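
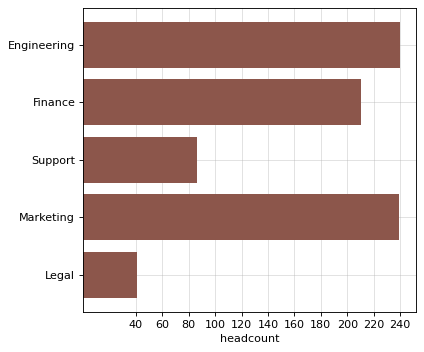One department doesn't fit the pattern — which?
Legal

Legal ≈ 40; the rest sit between ≈ 80 and ≈ 240.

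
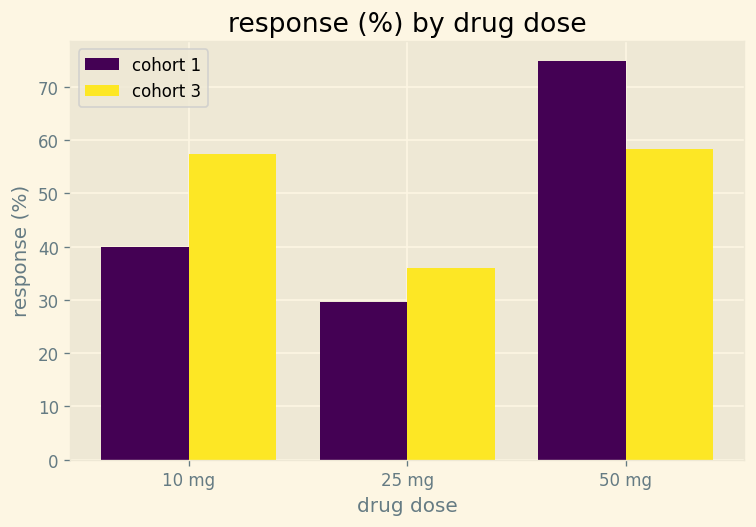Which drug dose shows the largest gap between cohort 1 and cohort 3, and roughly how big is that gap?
10 mg, ≈ 20 %

10 mg: cohort 1 ≈ 40, cohort 3 ≈ 60 → gap ≈ 20. Next-largest (50 mg) is only ≈ 10.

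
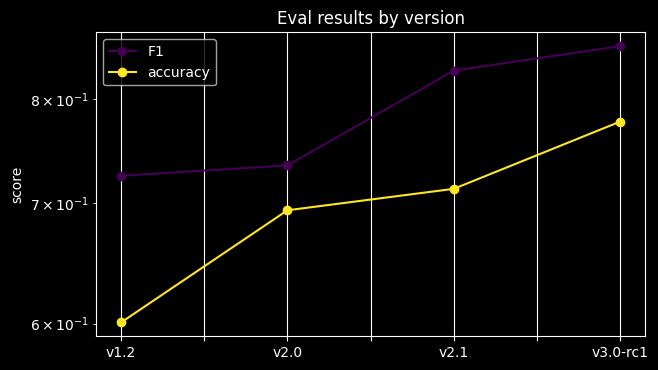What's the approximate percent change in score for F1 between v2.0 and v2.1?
v2.0 ≈ 0.75, v2.1 ≈ 0.85; (0.85 − 0.75) / 0.75 ≈ +13.3%.

≈ +13.3%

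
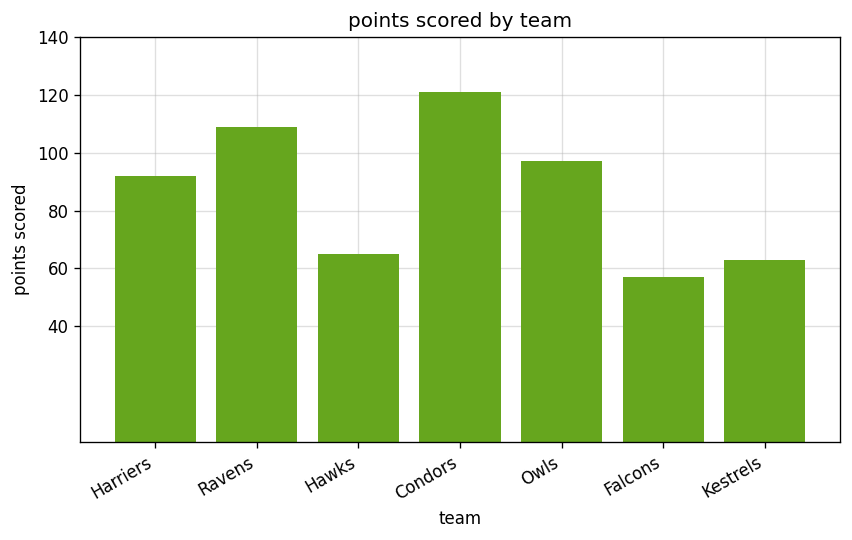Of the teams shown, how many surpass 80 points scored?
4

Above 80: Harriers, Ravens, Condors, Owls.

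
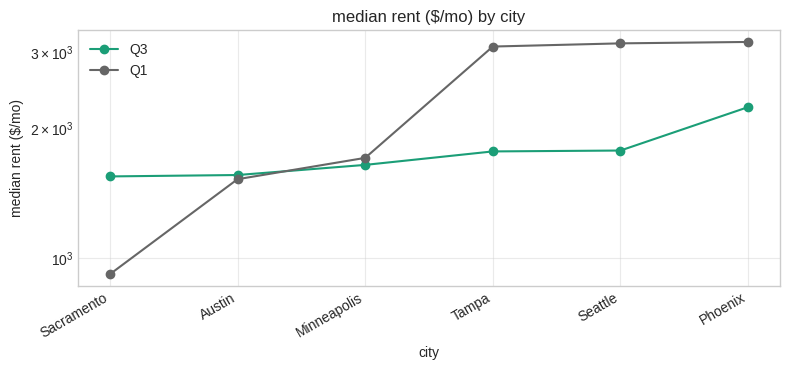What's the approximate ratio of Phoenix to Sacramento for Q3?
Phoenix ≈ 2200, Sacramento ≈ 1600; 2200/1600 ≈ 1.38.

≈ 1.38×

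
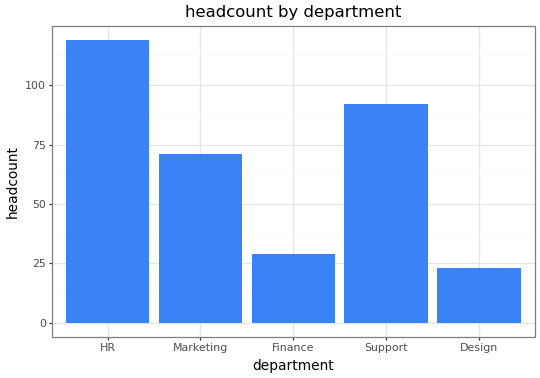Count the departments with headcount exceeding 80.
2

Above 80: HR, Support.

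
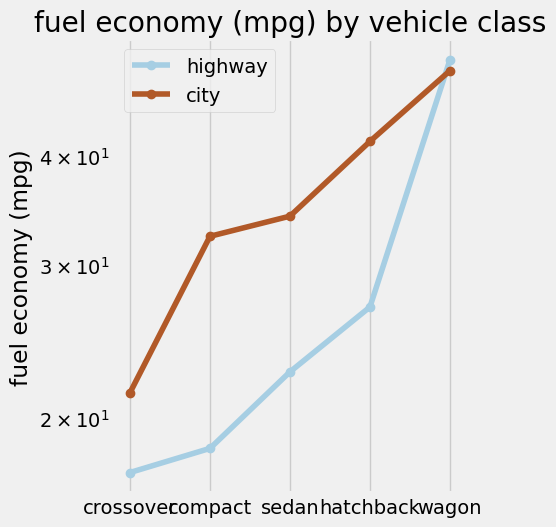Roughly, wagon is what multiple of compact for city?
≈ 1.67×

wagon ≈ 50, compact ≈ 30; 50/30 ≈ 1.67.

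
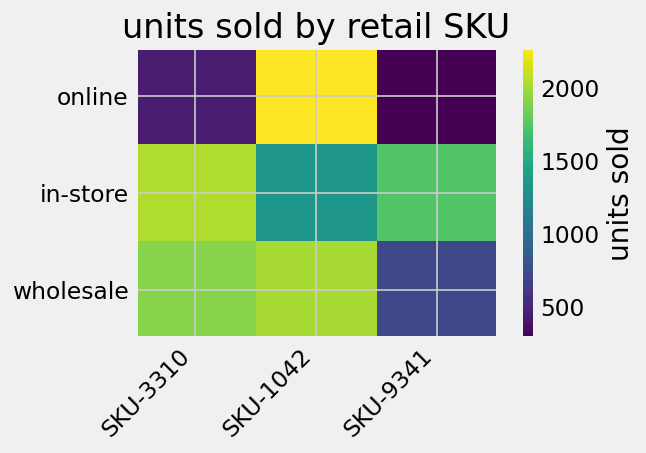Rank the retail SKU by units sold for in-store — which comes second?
SKU-9341

Top 3 for in-store: SKU-3310 ≈ 2000, SKU-9341 ≈ 1800, SKU-1042 ≈ 1400.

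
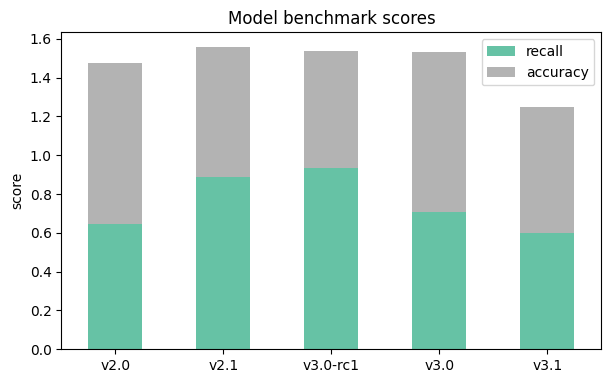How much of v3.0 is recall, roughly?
recall top ≈ 0.8, bottom ≈ 0.0; segment ≈ 0.8.

≈ 0.8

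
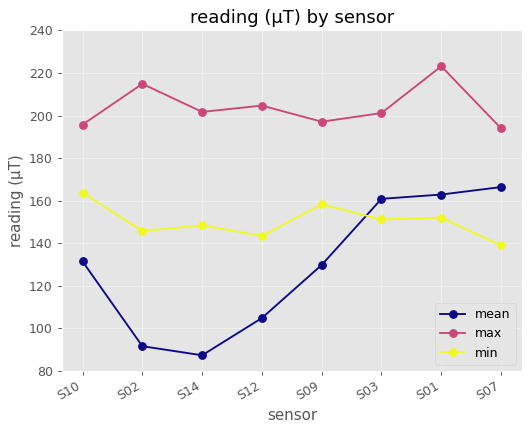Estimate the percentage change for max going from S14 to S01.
≈ +10%

S14 ≈ 200, S01 ≈ 220; (220 − 200) / 200 ≈ +10%.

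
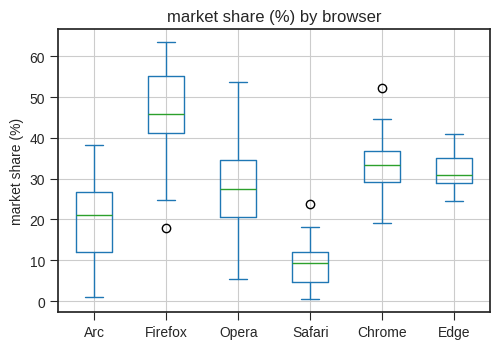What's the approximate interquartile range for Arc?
≈ 15

Q3 ≈ 25, Q1 ≈ 10; IQR ≈ 15.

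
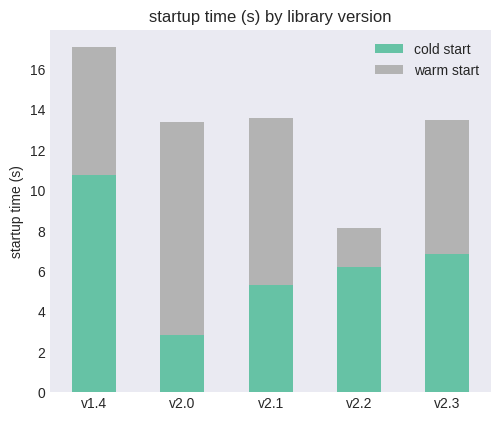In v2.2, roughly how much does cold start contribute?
≈ 6

cold start top ≈ 6, bottom ≈ 0; segment ≈ 6.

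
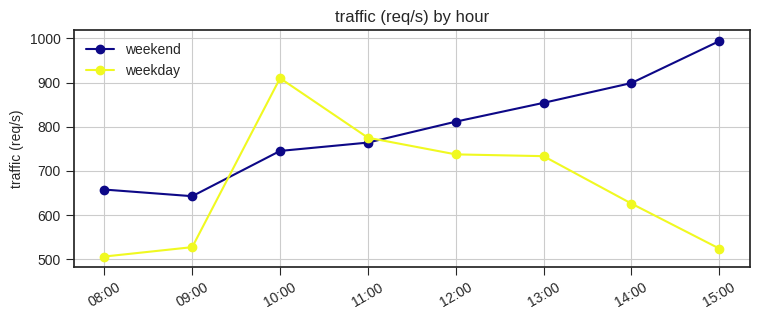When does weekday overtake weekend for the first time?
09:00: weekday ≈ 550 vs weekend ≈ 650 (not yet); 10:00: weekday ≈ 900 vs weekend ≈ 750 (first crossover).

10:00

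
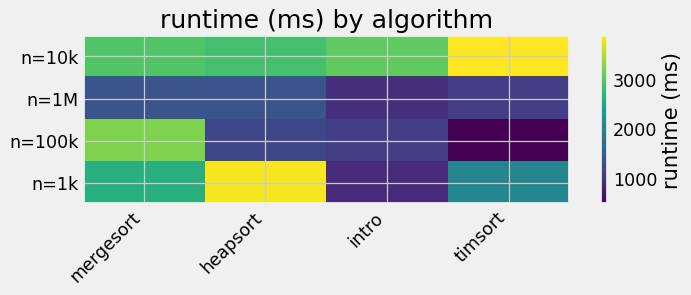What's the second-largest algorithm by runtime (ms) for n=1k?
mergesort

Top 3 for n=1k: heapsort ≈ 4000, mergesort ≈ 2500, timsort ≈ 2000.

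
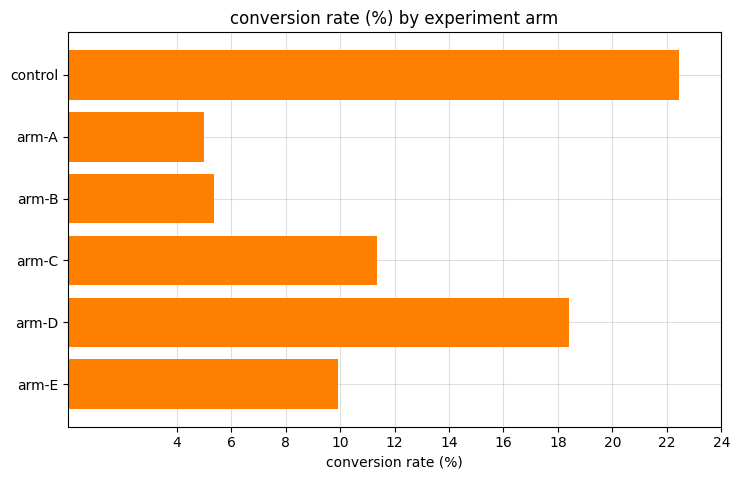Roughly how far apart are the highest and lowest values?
≈ 16

Max control ≈ 22, min arm-A ≈ 6; range ≈ 16.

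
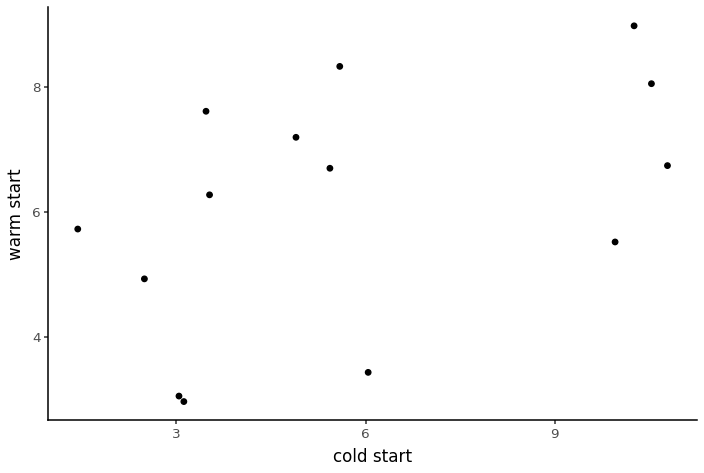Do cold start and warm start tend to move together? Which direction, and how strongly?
positive, moderate

Points are positively correlated; moderate (|r| ≈ 0.5).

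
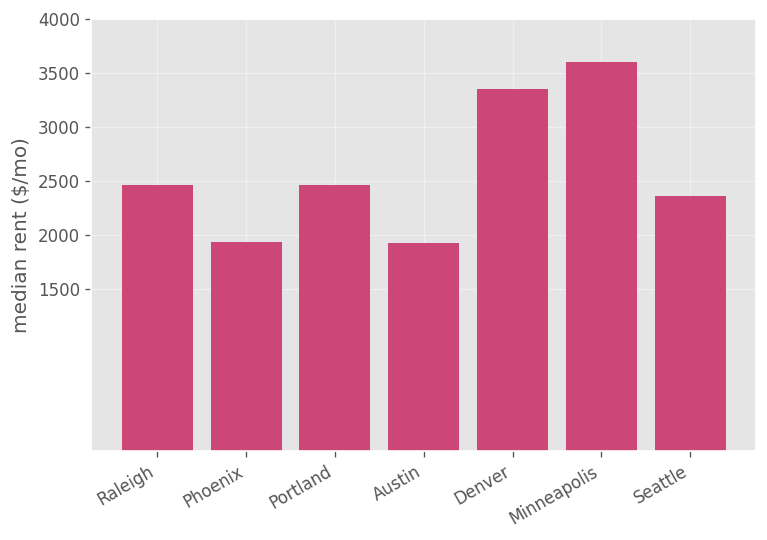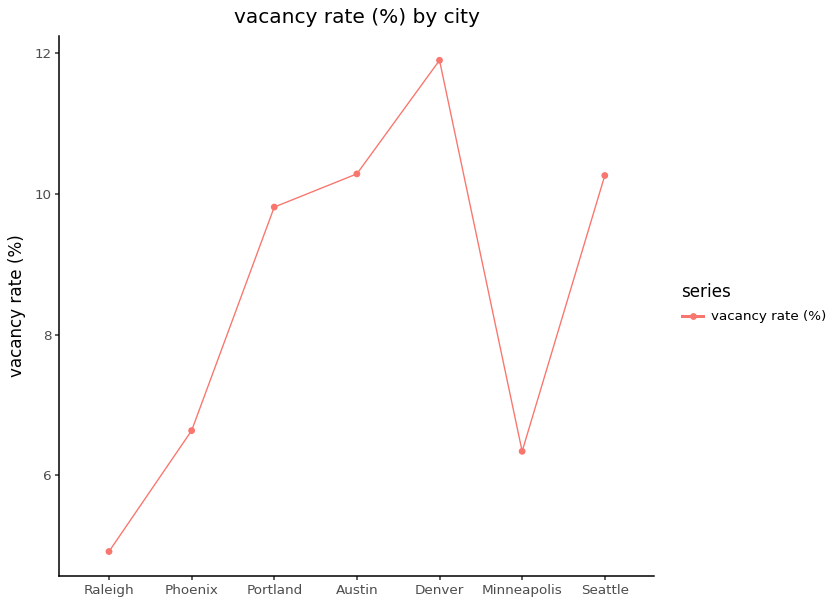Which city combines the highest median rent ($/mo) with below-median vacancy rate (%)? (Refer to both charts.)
Minneapolis

Chart 2 median vacancy rate (%) ≈ 10; below-median cities: Raleigh, Phoenix, Minneapolis. Among those, Minneapolis has the highest median rent ($/mo) (≈ 3500).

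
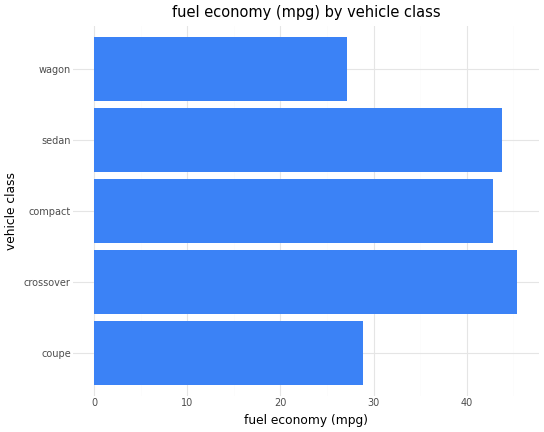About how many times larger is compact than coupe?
≈ 1.5×

compact ≈ 45, coupe ≈ 30; 45/30 ≈ 1.5.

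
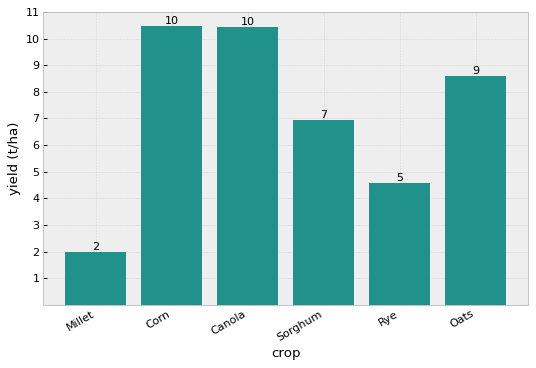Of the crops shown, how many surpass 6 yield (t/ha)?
4

Above 6: Corn, Canola, Sorghum, Oats.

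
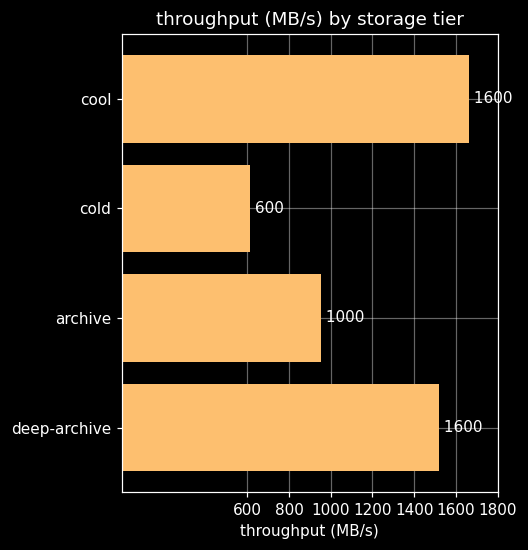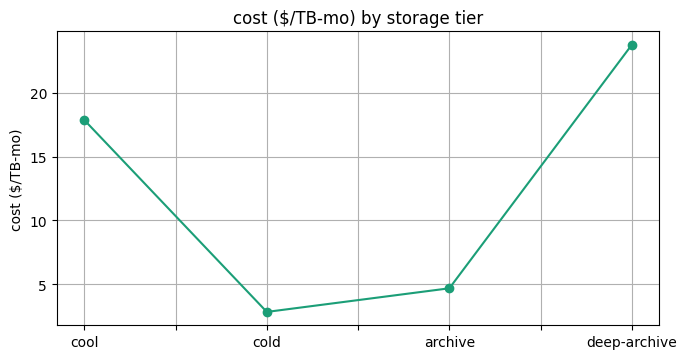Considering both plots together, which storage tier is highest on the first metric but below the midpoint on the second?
Chart 2 median cost ($/TB-mo) ≈ 10; below-median storage tiers: cold, archive. Among those, archive has the highest throughput (MB/s) (≈ 1000).

archive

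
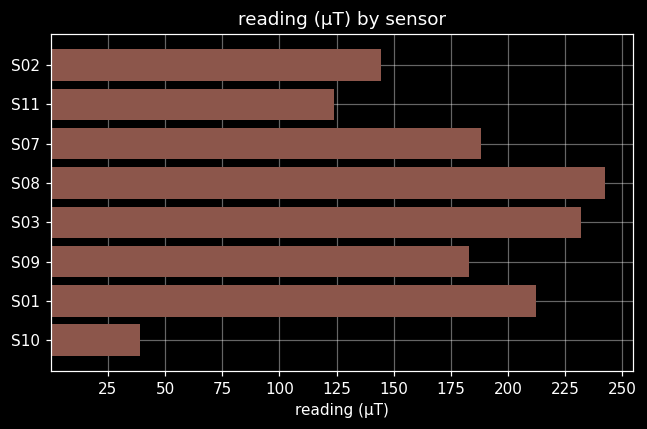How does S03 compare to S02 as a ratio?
≈ 1.5×

S03 ≈ 225, S02 ≈ 150; 225/150 ≈ 1.5.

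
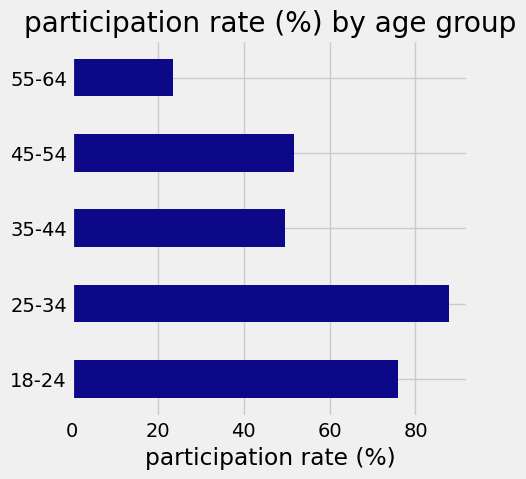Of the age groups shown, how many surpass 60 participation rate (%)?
2

Above 60: 18-24, 25-34.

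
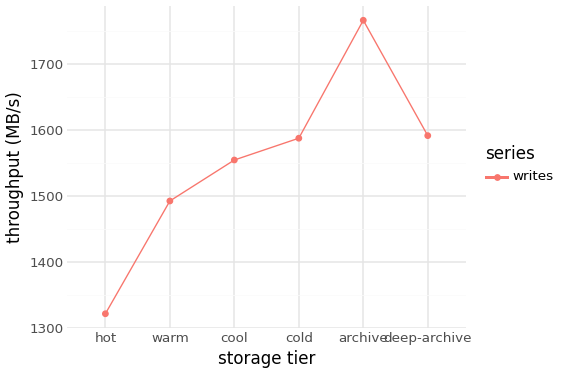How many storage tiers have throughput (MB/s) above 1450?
Above 1450: warm, cool, cold, archive, deep-archive.

5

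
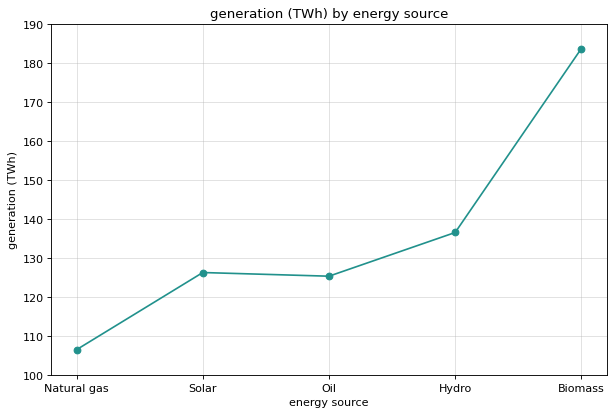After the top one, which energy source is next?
Top 3: Biomass ≈ 180, Hydro ≈ 140, Solar ≈ 130.

Hydro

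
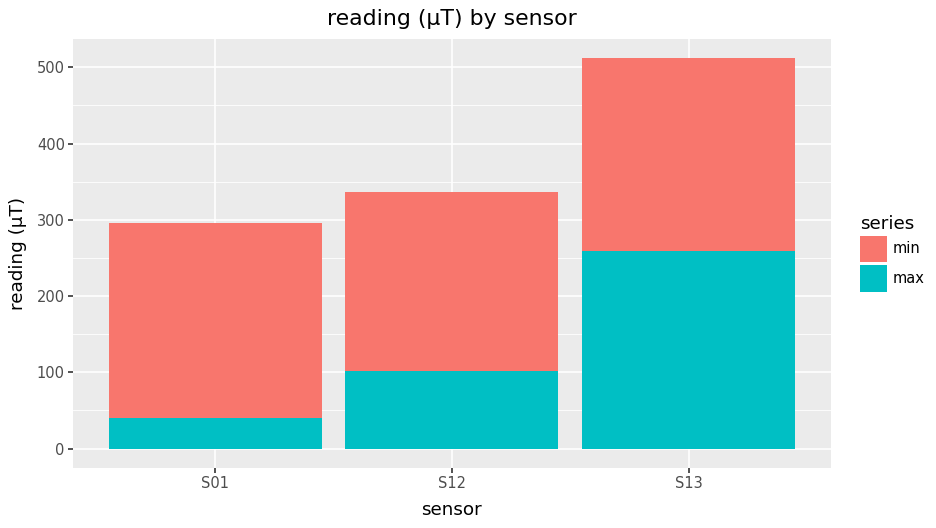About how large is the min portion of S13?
≈ 250

min top ≈ 500, bottom ≈ 250; segment ≈ 250.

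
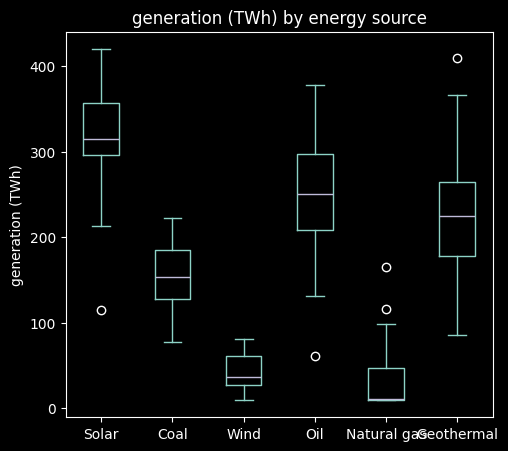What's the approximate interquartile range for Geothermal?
Q3 ≈ 275, Q1 ≈ 175; IQR ≈ 100.

≈ 100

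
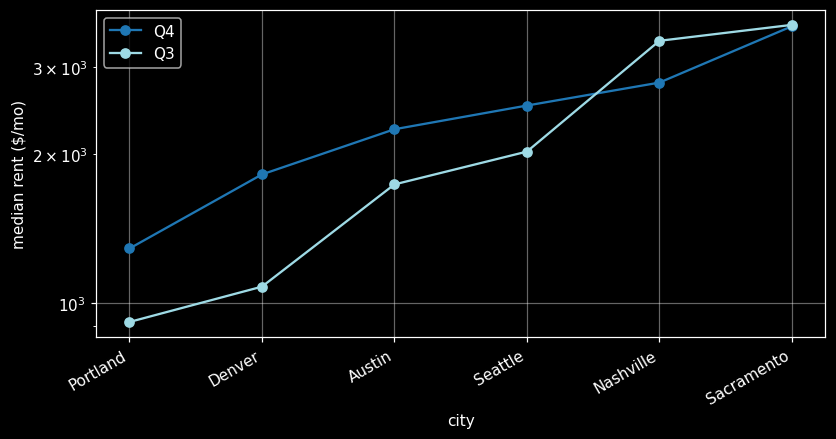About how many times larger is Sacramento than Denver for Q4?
≈ 1.75×

Sacramento ≈ 3500, Denver ≈ 2000; 3500/2000 ≈ 1.75.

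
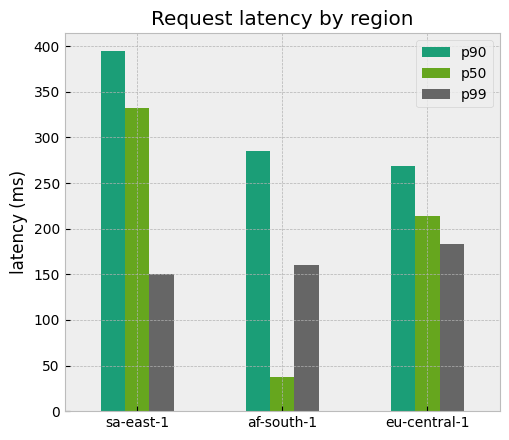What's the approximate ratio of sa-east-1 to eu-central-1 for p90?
≈ 1.6×

sa-east-1 ≈ 400, eu-central-1 ≈ 250; 400/250 ≈ 1.6.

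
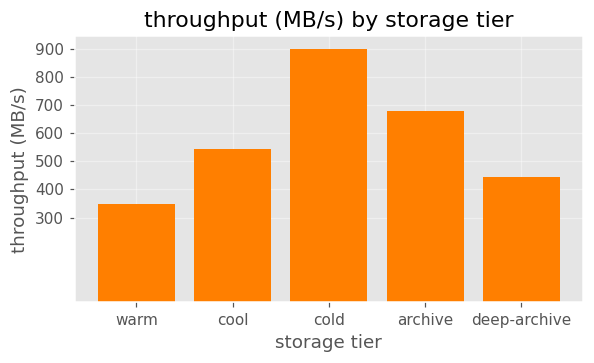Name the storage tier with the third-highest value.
cool

Top 4: cold ≈ 900, archive ≈ 700, cool ≈ 500, deep-archive ≈ 400.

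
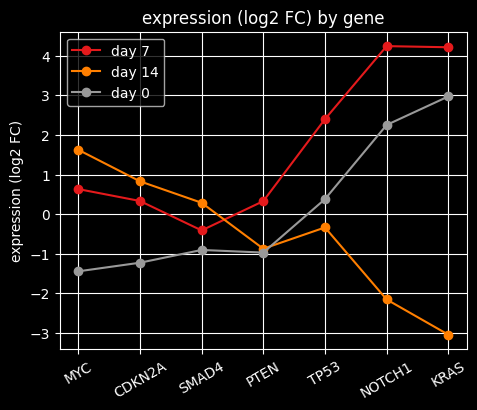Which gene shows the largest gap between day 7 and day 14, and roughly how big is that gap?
KRAS: day 7 ≈ 4, day 14 ≈ -3 → gap ≈ 7. Next-largest (NOTCH1) is only ≈ 6.

KRAS, ≈ 7 log2 FC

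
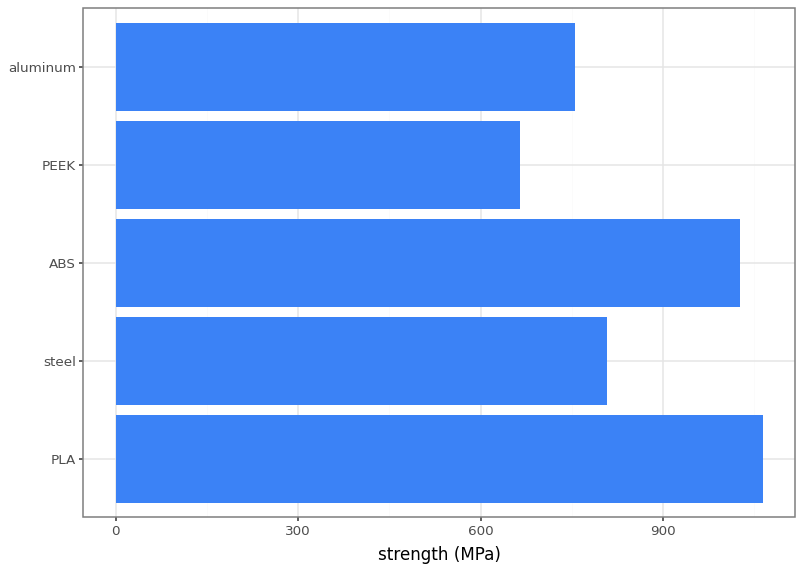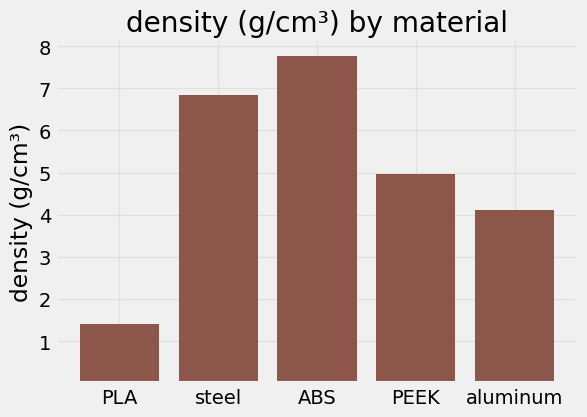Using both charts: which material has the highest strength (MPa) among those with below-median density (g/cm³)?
Chart 2 median density (g/cm³) ≈ 5; below-median materials: PLA, aluminum. Among those, PLA has the highest strength (MPa) (≈ 1100).

PLA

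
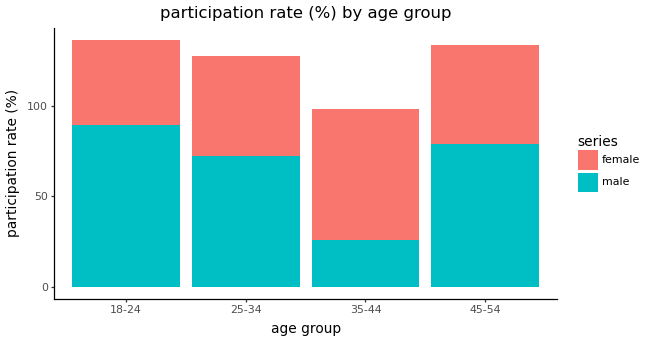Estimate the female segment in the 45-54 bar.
≈ 60

female top ≈ 140, bottom ≈ 80; segment ≈ 60.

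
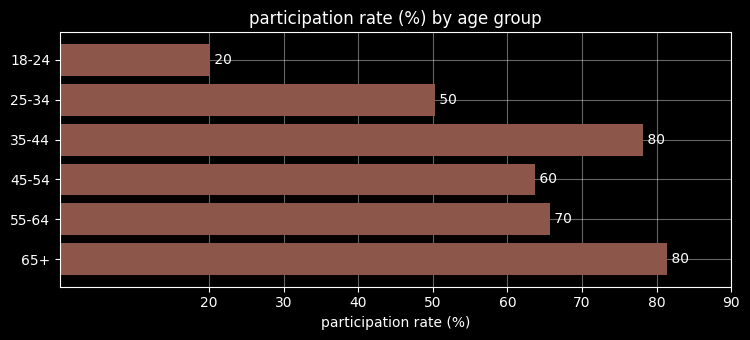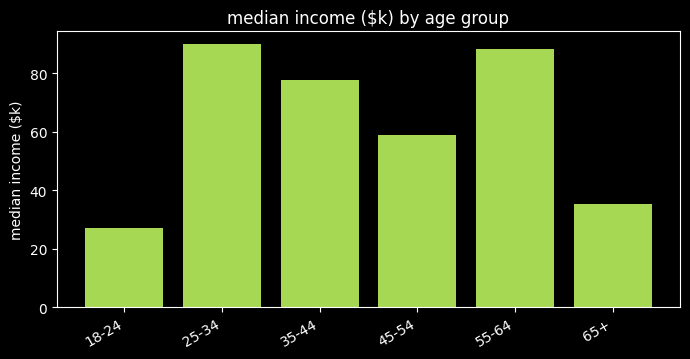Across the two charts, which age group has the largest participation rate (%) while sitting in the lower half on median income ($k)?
65+

Chart 2 median median income ($k) ≈ 70; below-median age groups: 18-24, 45-54, 65+. Among those, 65+ has the highest participation rate (%) (≈ 80).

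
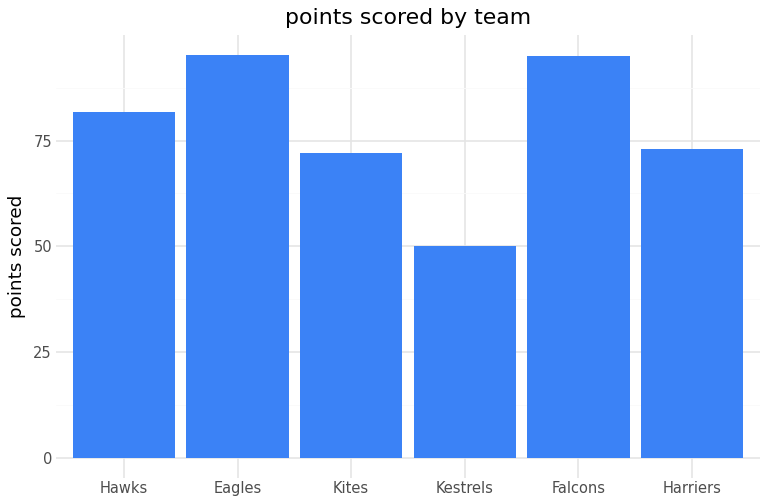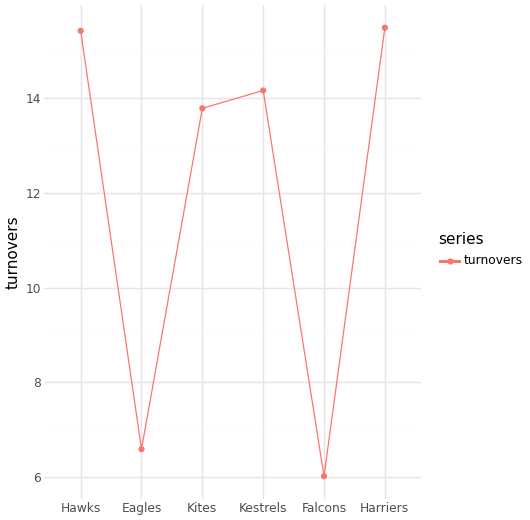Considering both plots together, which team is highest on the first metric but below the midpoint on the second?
Chart 2 median turnovers ≈ 14; below-median teams: Eagles, Kites, Falcons. Among those, Eagles has the highest points scored (≈ 100).

Eagles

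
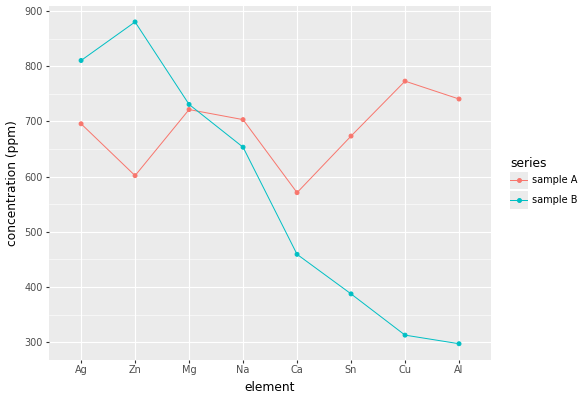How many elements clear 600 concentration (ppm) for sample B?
Above 600: Ag, Zn, Mg, Na.

4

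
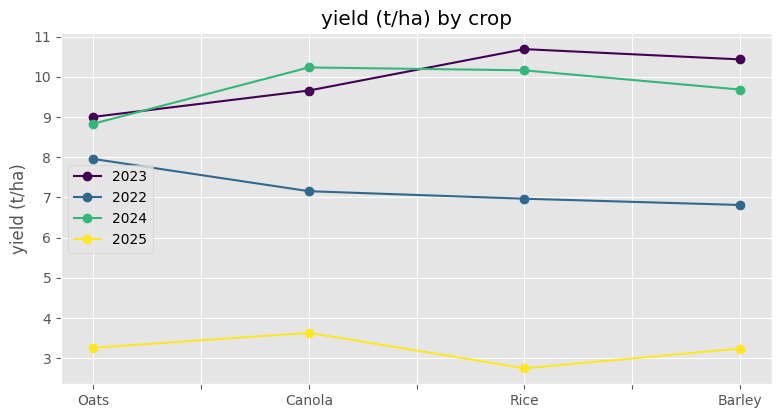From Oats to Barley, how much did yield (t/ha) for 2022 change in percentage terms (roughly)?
Oats ≈ 8, Barley ≈ 7; (7 − 8) / 8 ≈ -12.5%.

≈ -12.5%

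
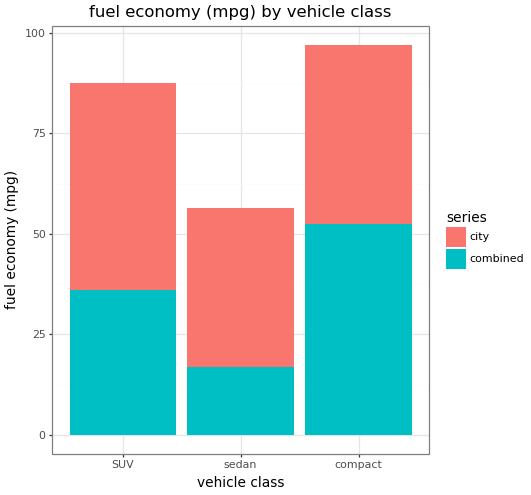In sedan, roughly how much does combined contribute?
≈ 20

combined top ≈ 20, bottom ≈ 0; segment ≈ 20.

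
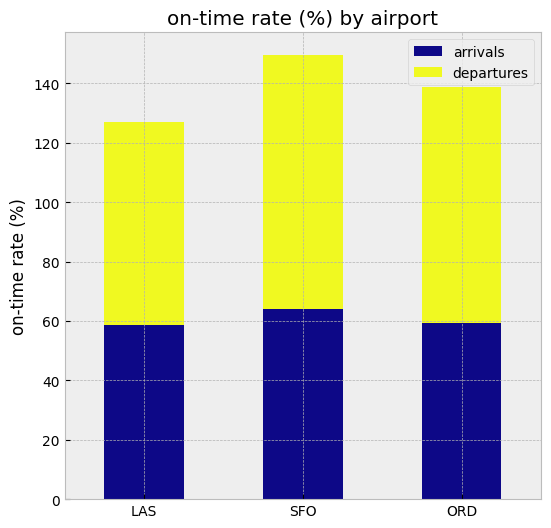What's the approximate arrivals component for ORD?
arrivals top ≈ 60, bottom ≈ 0; segment ≈ 60.

≈ 60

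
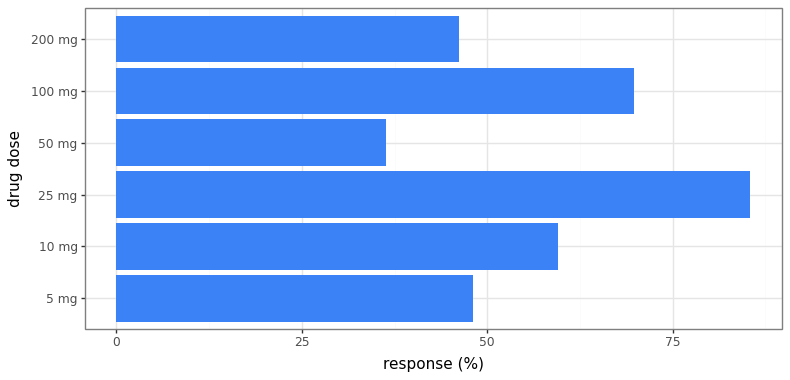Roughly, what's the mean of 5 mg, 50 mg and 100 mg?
≈ 53

(50 + 40 + 70) / 3 ≈ 53.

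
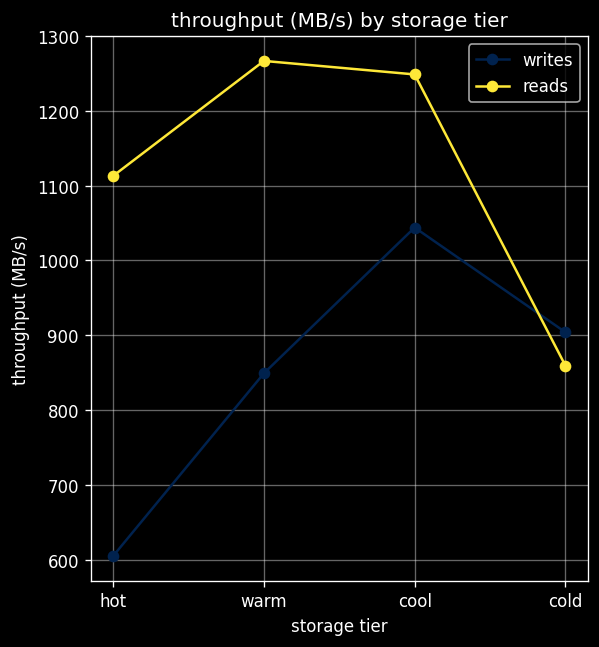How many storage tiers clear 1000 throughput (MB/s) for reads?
3

Above 1000: hot, warm, cool.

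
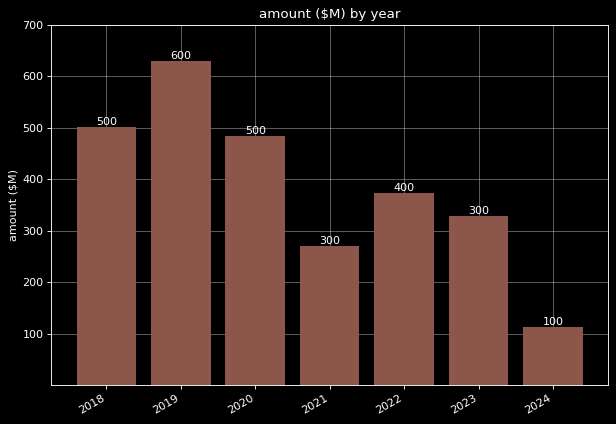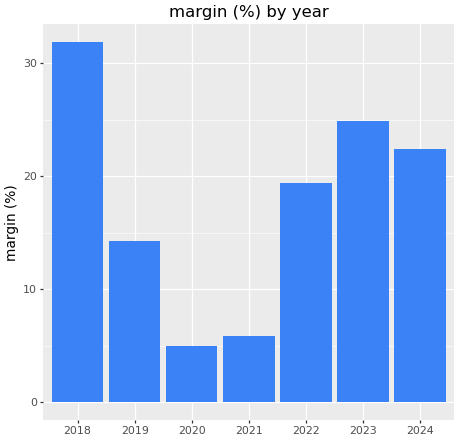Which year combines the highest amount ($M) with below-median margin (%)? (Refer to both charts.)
Chart 2 median margin (%) ≈ 20; below-median years: 2019, 2020, 2021. Among those, 2019 has the highest amount ($M) (≈ 600).

2019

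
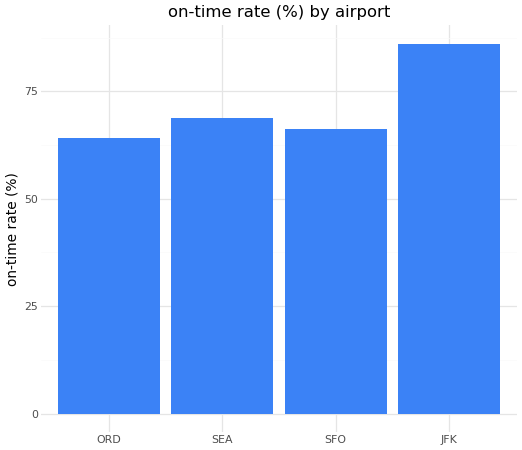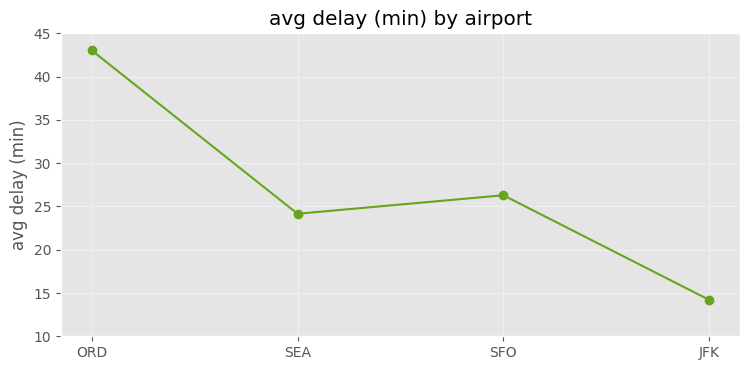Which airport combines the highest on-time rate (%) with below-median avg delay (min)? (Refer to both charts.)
JFK

Chart 2 median avg delay (min) ≈ 25; below-median airports: SEA, JFK. Among those, JFK has the highest on-time rate (%) (≈ 90).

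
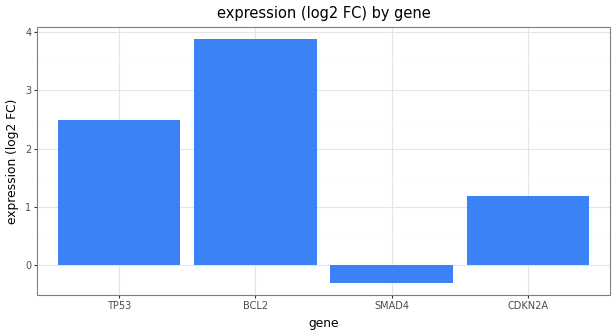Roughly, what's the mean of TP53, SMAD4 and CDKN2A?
≈ 1

(2.5 + -0.5 + 1.0) / 3 ≈ 1.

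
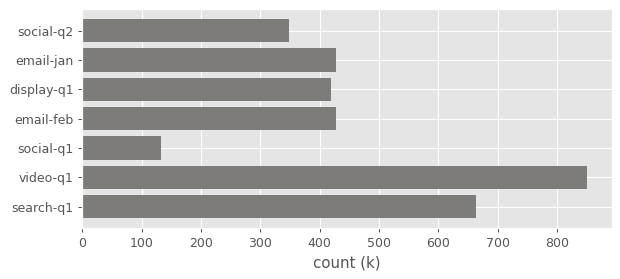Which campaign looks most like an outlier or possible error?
video-q1

video-q1 ≈ 800; the rest sit between ≈ 100 and ≈ 700.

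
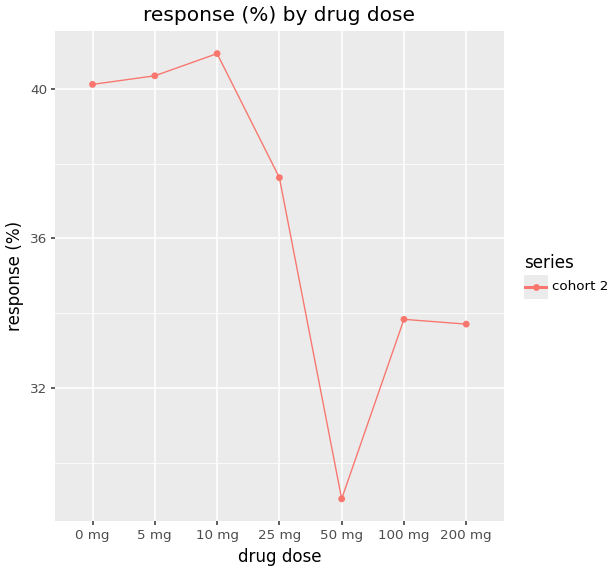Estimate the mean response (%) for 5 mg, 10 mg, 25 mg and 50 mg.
(40 + 41 + 38 + 29) / 4 ≈ 37.

≈ 37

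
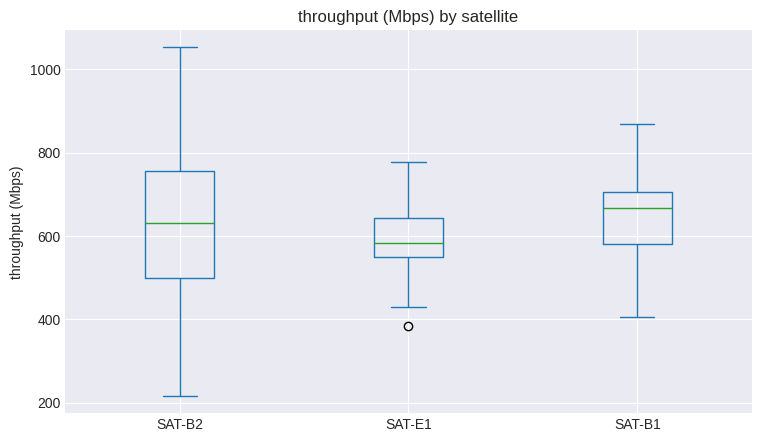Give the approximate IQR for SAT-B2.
≈ 260

Q3 ≈ 760, Q1 ≈ 500; IQR ≈ 260.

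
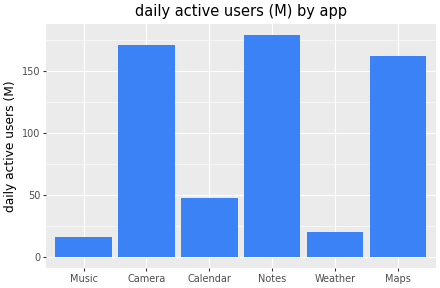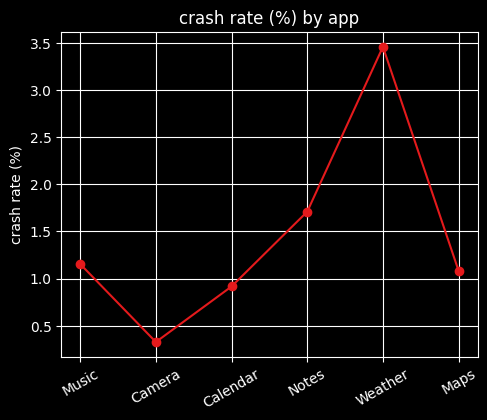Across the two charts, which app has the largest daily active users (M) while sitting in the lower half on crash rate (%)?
Camera

Chart 2 median crash rate (%) ≈ 1; below-median apps: Camera, Calendar, Maps. Among those, Camera has the highest daily active users (M) (≈ 180).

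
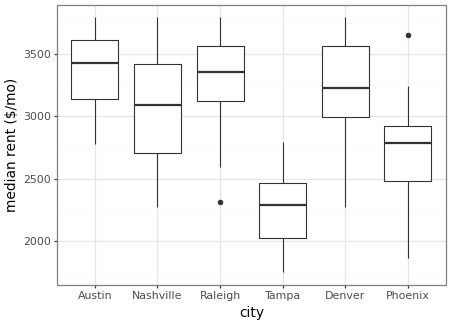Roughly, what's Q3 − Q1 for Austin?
Q3 ≈ 3600, Q1 ≈ 3100; IQR ≈ 500.

≈ 500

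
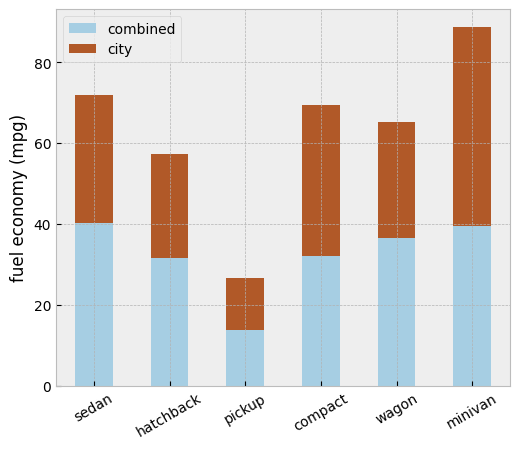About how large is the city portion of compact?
≈ 40

city top ≈ 70, bottom ≈ 30; segment ≈ 40.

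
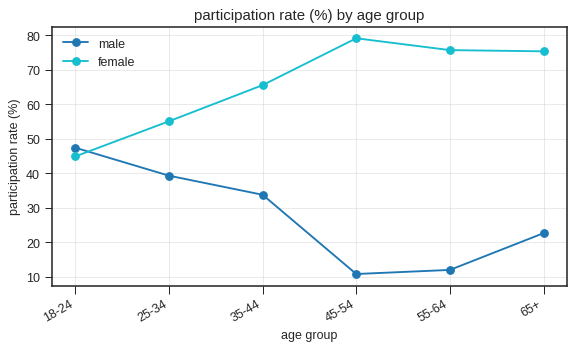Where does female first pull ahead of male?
18-24: female ≈ 40 vs male ≈ 50 (not yet); 25-34: female ≈ 60 vs male ≈ 40 (first crossover).

25-34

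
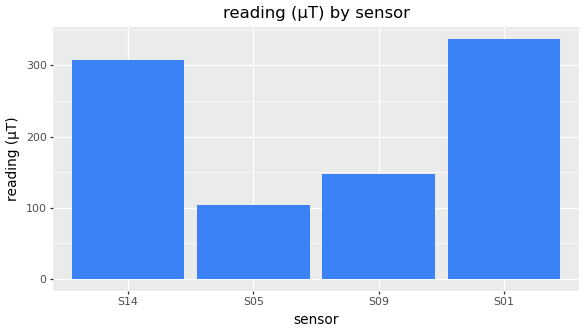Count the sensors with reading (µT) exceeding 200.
Above 200: S14, S01.

2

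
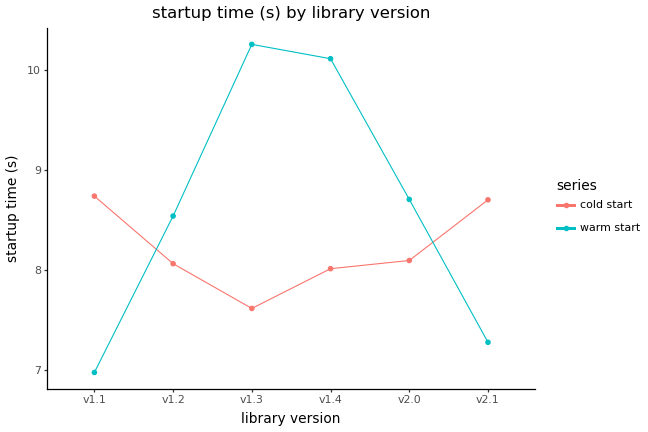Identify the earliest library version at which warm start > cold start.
v1.2

v1.1: warm start ≈ 7.0 vs cold start ≈ 8.5 (not yet); v1.2: warm start ≈ 8.5 vs cold start ≈ 8.0 (first crossover).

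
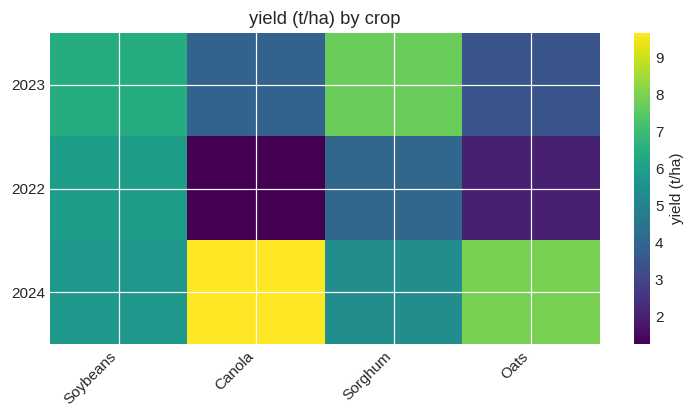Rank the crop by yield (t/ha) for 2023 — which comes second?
Soybeans

Top 3 for 2023: Sorghum ≈ 8, Soybeans ≈ 6, Canola ≈ 4.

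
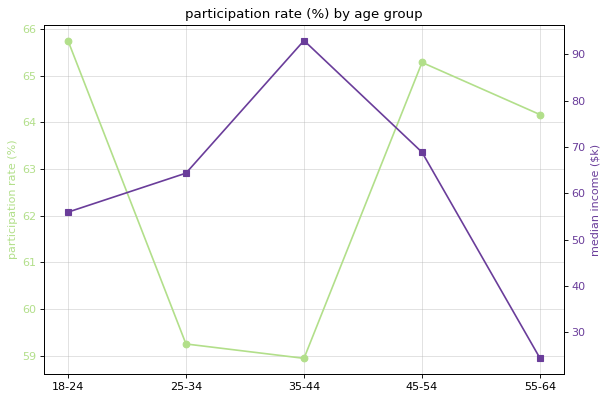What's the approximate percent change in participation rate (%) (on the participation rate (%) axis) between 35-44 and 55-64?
35-44 ≈ 59, 55-64 ≈ 64; (64 − 59) / 59 ≈ +8.5%.

≈ +8.5%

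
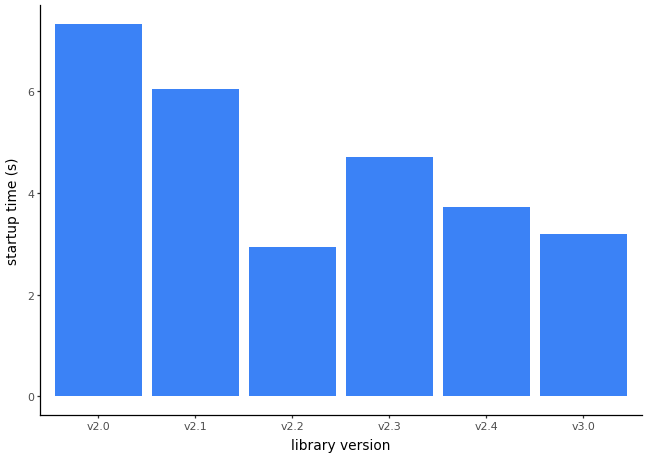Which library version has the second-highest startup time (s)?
v2.1

Top 3: v2.0 ≈ 7, v2.1 ≈ 6, v2.3 ≈ 5.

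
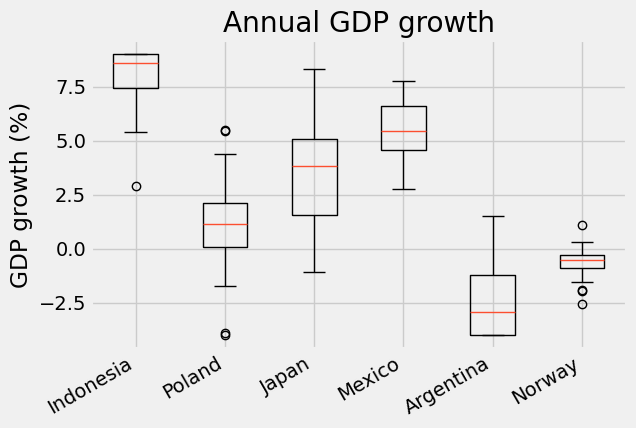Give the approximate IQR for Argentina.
Q3 ≈ -1, Q1 ≈ -4; IQR ≈ 3.

≈ 3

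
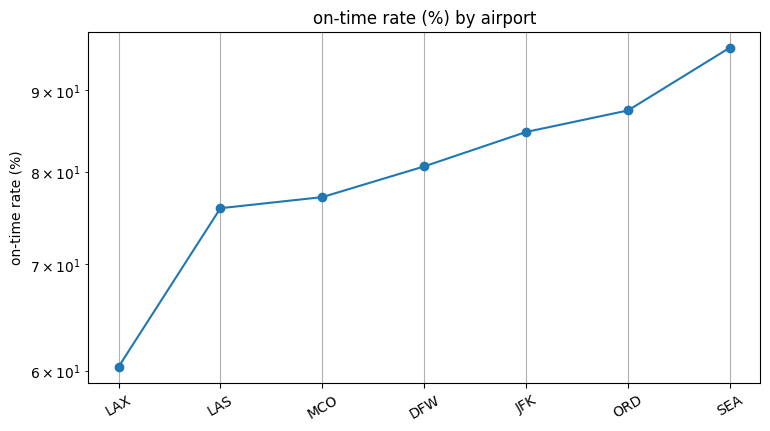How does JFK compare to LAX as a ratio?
≈ 1.42×

JFK ≈ 85, LAX ≈ 60; 85/60 ≈ 1.42.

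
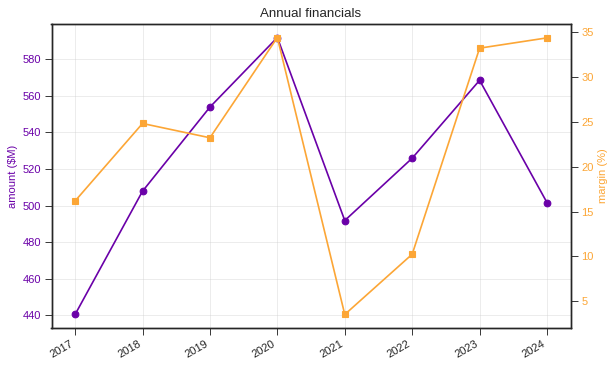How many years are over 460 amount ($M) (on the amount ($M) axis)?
Above 460: 2018, 2019, 2020, 2021, 2022, 2023, 2024.

7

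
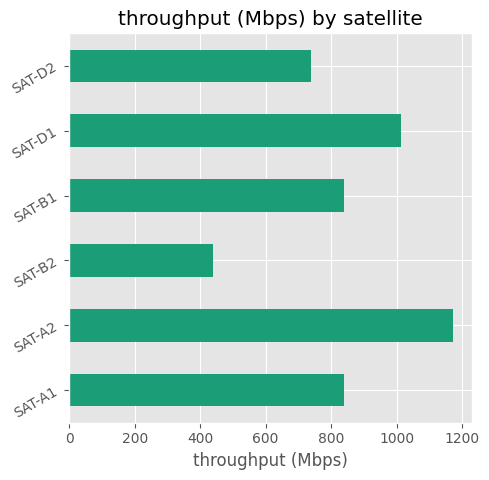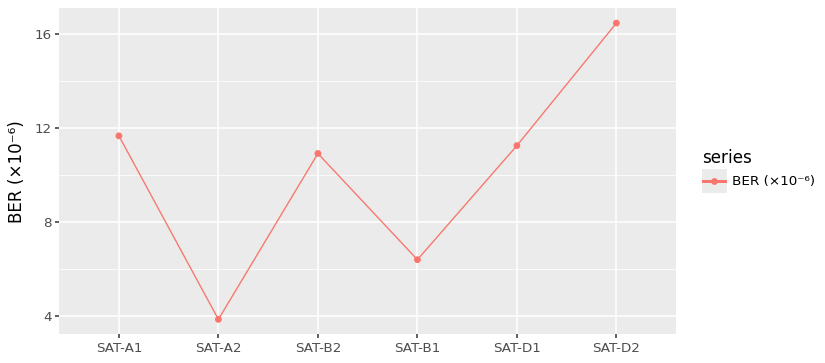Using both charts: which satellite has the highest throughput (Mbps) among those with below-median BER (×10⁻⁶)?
Chart 2 median BER (×10⁻⁶) ≈ 12; below-median satellites: SAT-A2, SAT-B2, SAT-B1. Among those, SAT-A2 has the highest throughput (Mbps) (≈ 1200).

SAT-A2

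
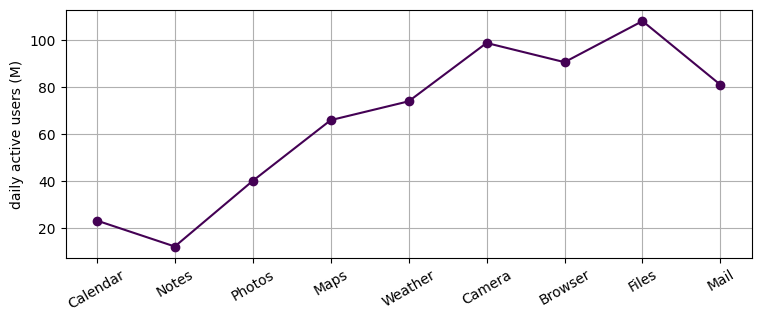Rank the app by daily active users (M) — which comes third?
Top 4: Files ≈ 110, Camera ≈ 100, Browser ≈ 90, Mail ≈ 80.

Browser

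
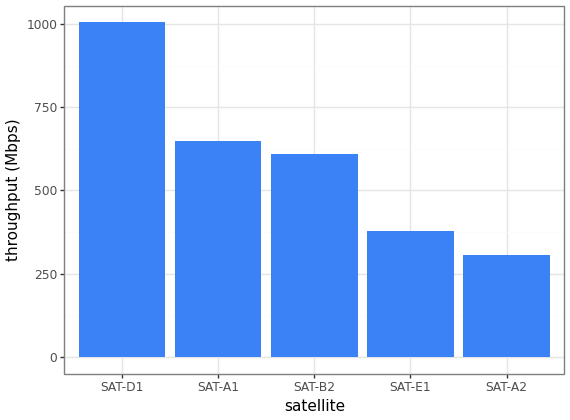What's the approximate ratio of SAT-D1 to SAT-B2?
≈ 1.67×

SAT-D1 ≈ 1000, SAT-B2 ≈ 600; 1000/600 ≈ 1.67.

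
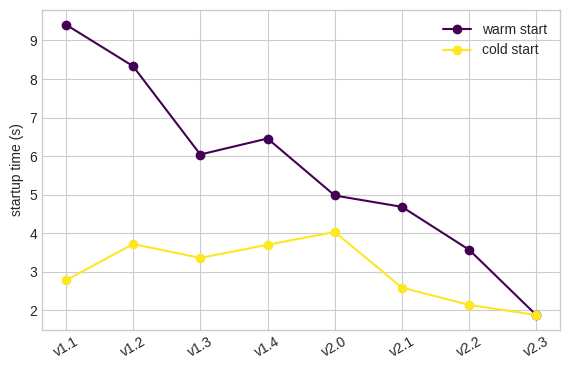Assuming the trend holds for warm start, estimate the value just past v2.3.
Last three: 5, 4, 2 → slope ≈ -1.5/step → next ≈ 0.5.

≈ 0.5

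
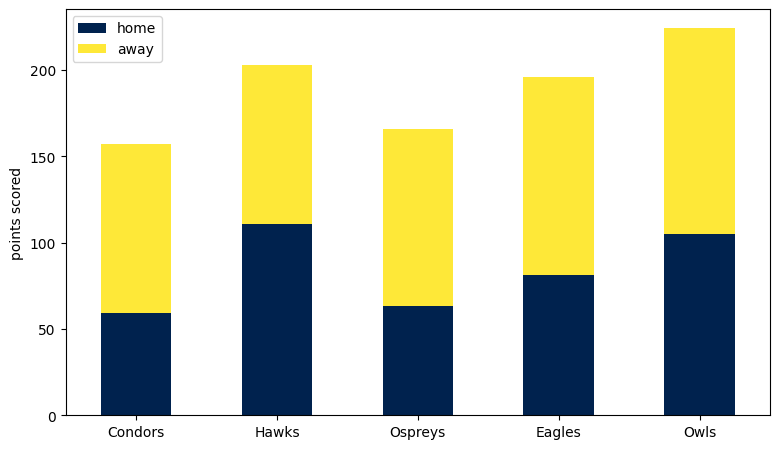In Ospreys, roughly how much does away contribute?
≈ 100

away top ≈ 160, bottom ≈ 60; segment ≈ 100.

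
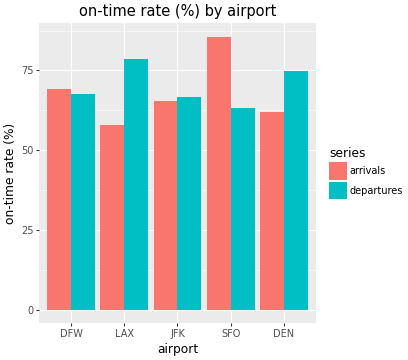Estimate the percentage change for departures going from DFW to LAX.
≈ +14.3%

DFW ≈ 70, LAX ≈ 80; (80 − 70) / 70 ≈ +14.3%.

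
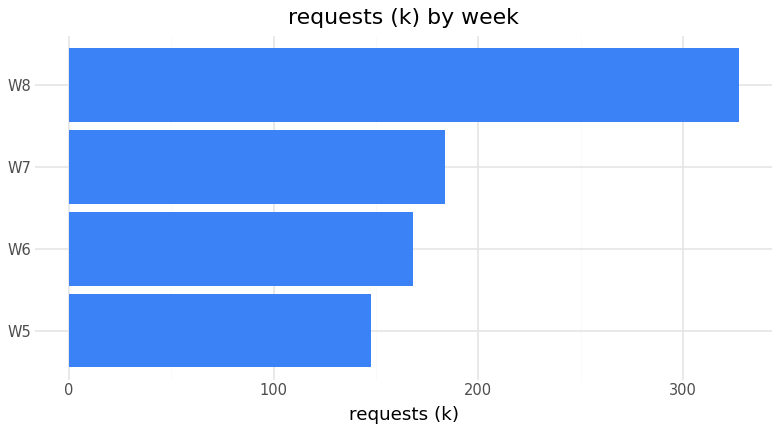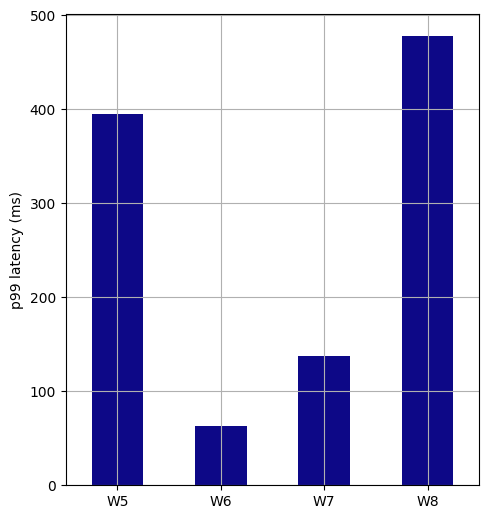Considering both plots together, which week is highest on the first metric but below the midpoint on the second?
W7

Chart 2 median p99 latency (ms) ≈ 250; below-median weeks: W6, W7. Among those, W7 has the highest requests (k) (≈ 200).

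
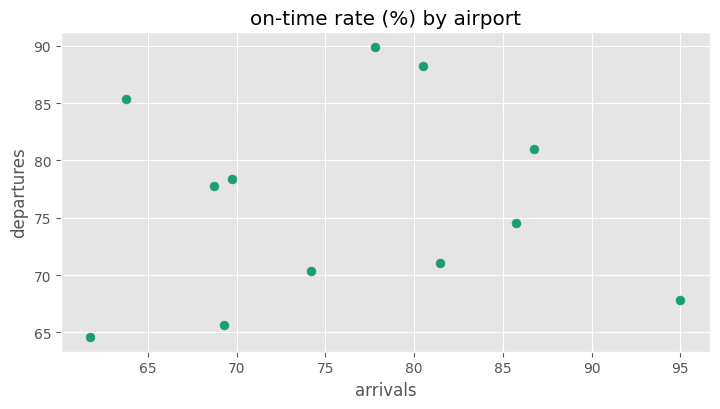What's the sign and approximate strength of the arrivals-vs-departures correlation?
Points are roughly uncorrelated; weak (|r| ≈ 0.0).

no clear correlation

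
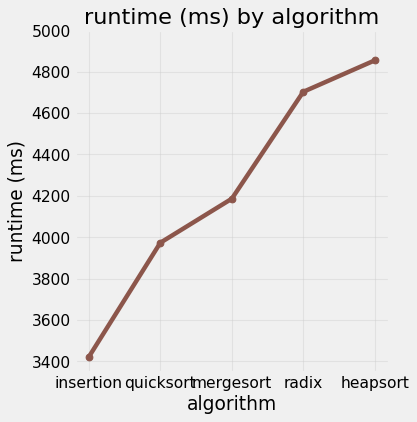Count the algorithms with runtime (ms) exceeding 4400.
2

Above 4400: radix, heapsort.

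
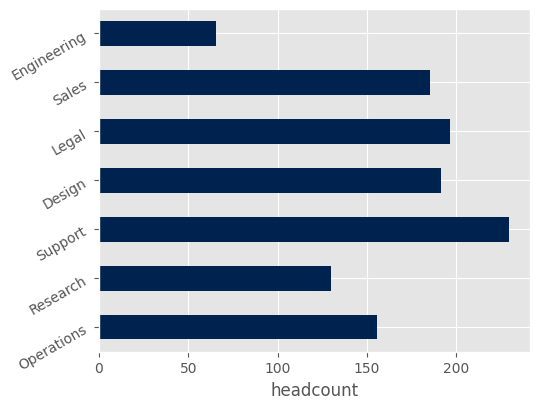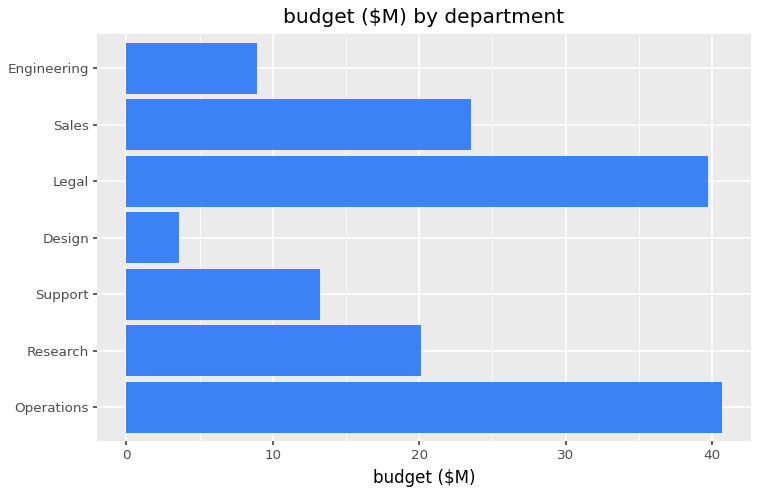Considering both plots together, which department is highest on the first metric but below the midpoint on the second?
Chart 2 median budget ($M) ≈ 20; below-median departments: Support, Design, Engineering. Among those, Support has the highest headcount (≈ 225).

Support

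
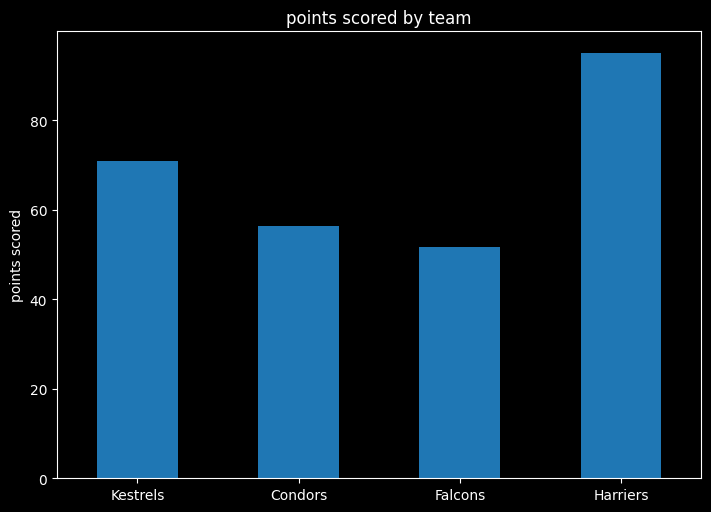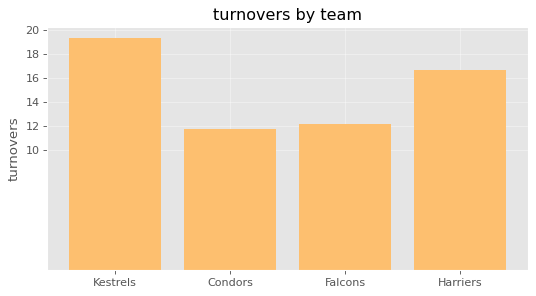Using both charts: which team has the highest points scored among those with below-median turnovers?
Condors

Chart 2 median turnovers ≈ 14; below-median teams: Condors, Falcons. Among those, Condors has the highest points scored (≈ 60).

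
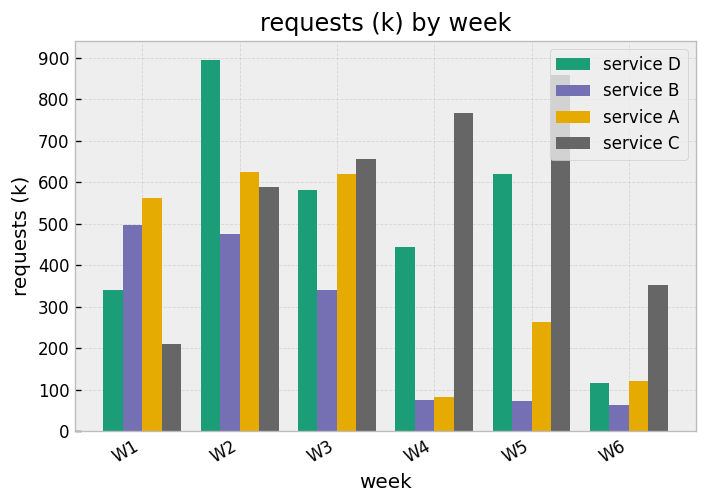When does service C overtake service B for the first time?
W1: service C ≈ 200 vs service B ≈ 500 (not yet); W2: service C ≈ 600 vs service B ≈ 500 (first crossover).

W2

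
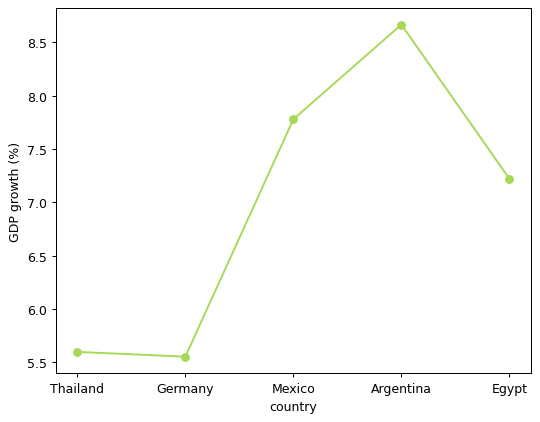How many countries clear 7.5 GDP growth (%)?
2

Above 7.5: Mexico, Argentina.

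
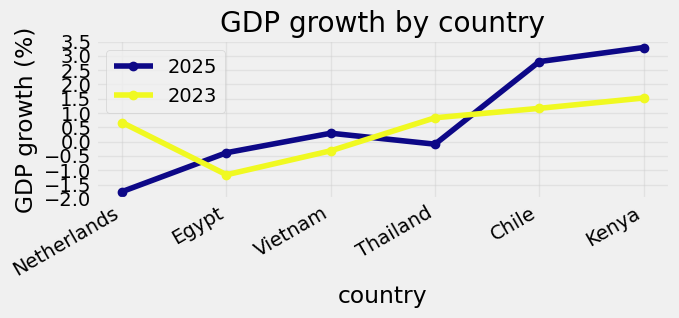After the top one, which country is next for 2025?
Chile

Top 3 for 2025: Kenya ≈ 3.5, Chile ≈ 3.0, Vietnam ≈ 0.5.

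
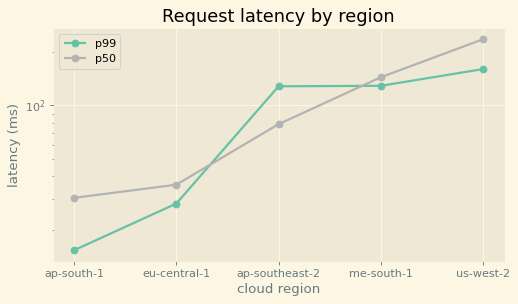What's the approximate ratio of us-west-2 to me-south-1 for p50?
us-west-2 ≈ 240, me-south-1 ≈ 140; 240/140 ≈ 1.71.

≈ 1.71×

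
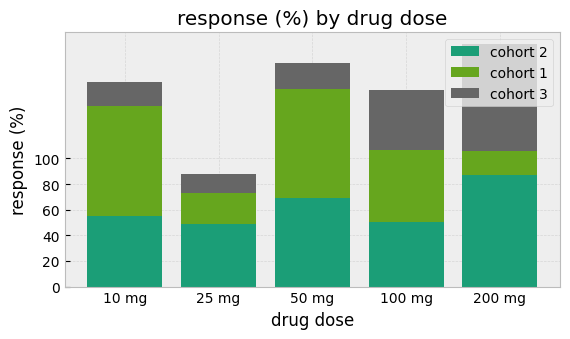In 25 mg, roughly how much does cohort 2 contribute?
cohort 2 top ≈ 40, bottom ≈ 0; segment ≈ 40.

≈ 40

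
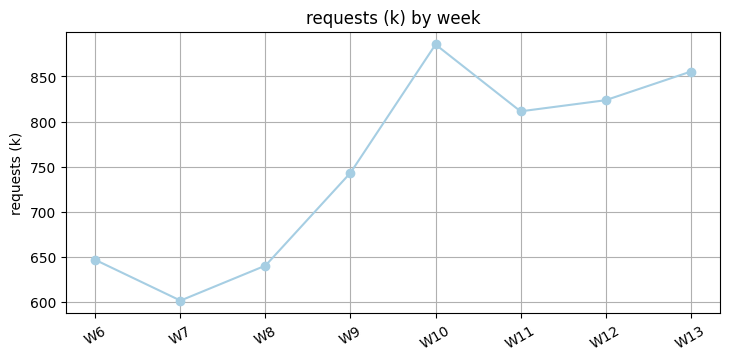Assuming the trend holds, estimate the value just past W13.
Last three: 800, 825, 850 → slope ≈ 25/step → next ≈ 875.

≈ 875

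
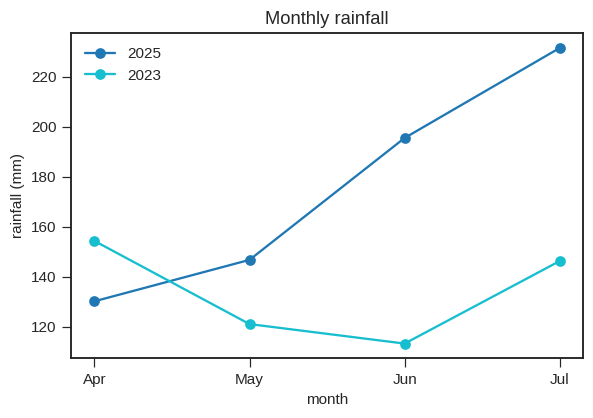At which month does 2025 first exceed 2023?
May

Apr: 2025 ≈ 130 vs 2023 ≈ 150 (not yet); May: 2025 ≈ 150 vs 2023 ≈ 120 (first crossover).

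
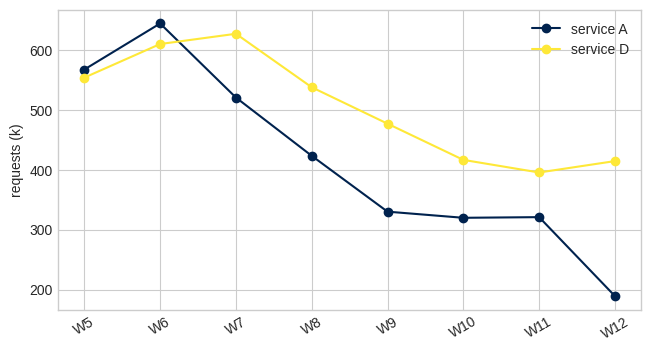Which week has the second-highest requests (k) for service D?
Top 3 for service D: W7 ≈ 650, W6 ≈ 600, W5 ≈ 550.

W6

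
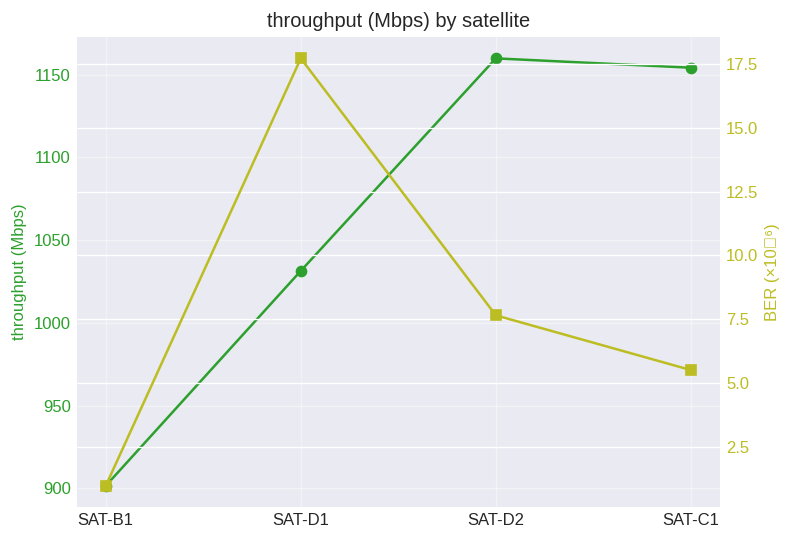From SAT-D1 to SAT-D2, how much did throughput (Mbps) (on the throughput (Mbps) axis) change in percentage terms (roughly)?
≈ +12.2%

SAT-D1 ≈ 1025, SAT-D2 ≈ 1150; (1150 − 1025) / 1025 ≈ +12.2%.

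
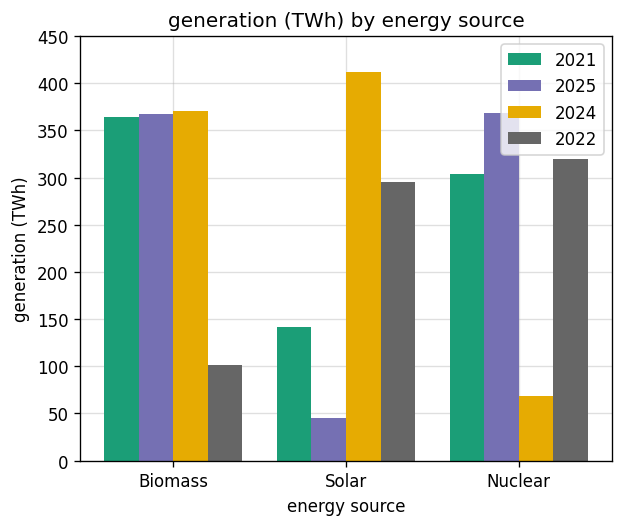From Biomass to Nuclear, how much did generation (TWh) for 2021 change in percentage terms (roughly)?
Biomass ≈ 350, Nuclear ≈ 300; (300 − 350) / 350 ≈ -14.3%.

≈ -14.3%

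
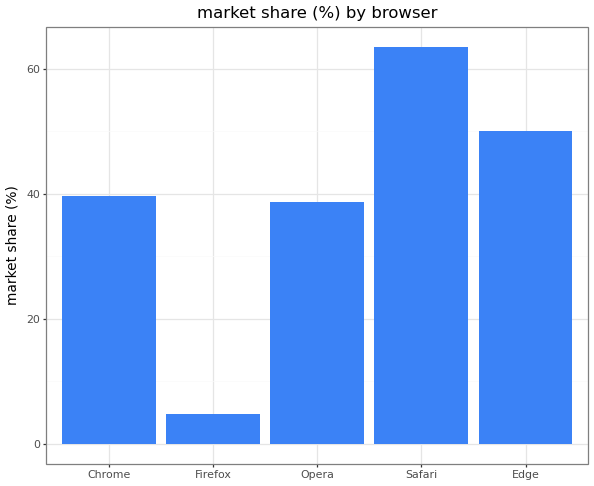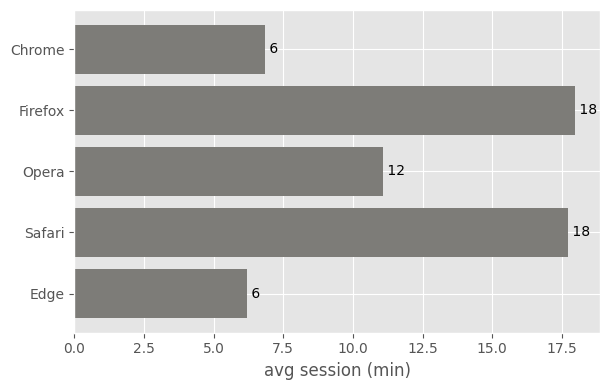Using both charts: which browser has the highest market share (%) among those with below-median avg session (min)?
Edge

Chart 2 median avg session (min) ≈ 12; below-median browsers: Chrome, Edge. Among those, Edge has the highest market share (%) (≈ 50).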